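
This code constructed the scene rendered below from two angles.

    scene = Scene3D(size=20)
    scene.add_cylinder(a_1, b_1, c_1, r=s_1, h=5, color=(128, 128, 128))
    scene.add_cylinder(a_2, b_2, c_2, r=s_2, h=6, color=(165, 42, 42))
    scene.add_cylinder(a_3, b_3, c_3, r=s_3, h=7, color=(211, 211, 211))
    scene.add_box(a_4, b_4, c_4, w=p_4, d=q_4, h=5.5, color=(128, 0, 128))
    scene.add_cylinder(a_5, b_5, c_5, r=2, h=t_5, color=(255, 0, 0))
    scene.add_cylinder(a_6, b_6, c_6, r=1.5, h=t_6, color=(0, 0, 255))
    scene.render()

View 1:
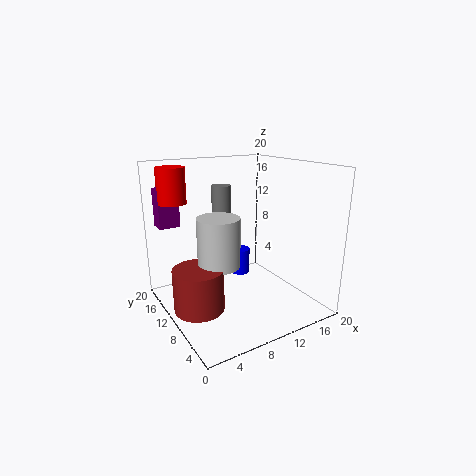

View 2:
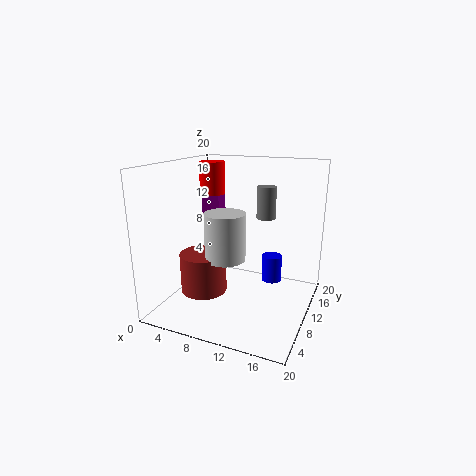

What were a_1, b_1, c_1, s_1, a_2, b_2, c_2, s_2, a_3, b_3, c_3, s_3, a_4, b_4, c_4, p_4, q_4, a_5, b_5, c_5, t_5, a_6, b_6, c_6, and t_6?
a_1 = 11.5; b_1 = 17.5; c_1 = 11; s_1 = 1.5; a_2 = 4; b_2 = 10.5; c_2 = 0.5; s_2 = 3.5; a_3 = 7.5; b_3 = 11; c_3 = 6; s_3 = 3; a_4 = 1; b_4 = 16; c_4 = 11; p_4 = 3; q_4 = 2.5; a_5 = 3; b_5 = 16; c_5 = 14.5; t_5 = 5; a_6 = 13.5; b_6 = 15; c_6 = 2; t_6 = 4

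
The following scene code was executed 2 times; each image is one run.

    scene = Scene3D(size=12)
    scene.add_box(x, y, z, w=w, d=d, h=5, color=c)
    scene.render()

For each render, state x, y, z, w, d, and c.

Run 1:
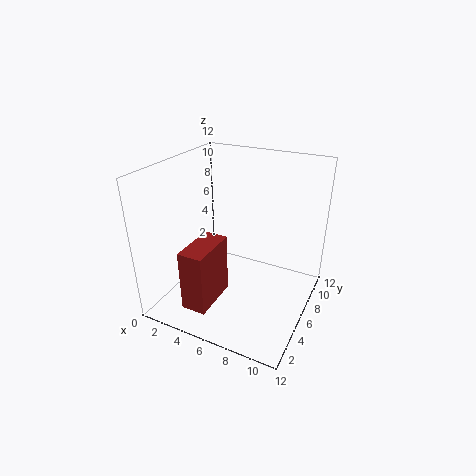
x = 3.5; y = 1; z = 1.5; w = 2; d = 4; c = 'brown'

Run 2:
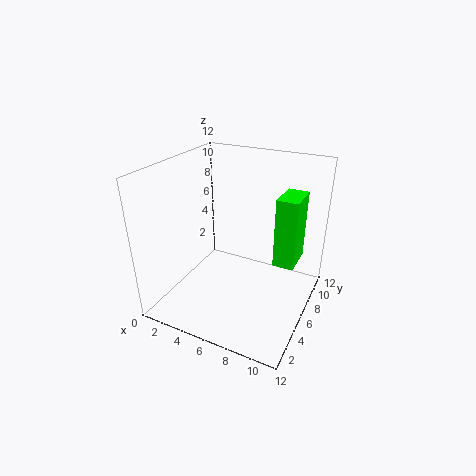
x = 10; y = 3.5; z = 6; w = 1.5; d = 2.5; c = 'lime'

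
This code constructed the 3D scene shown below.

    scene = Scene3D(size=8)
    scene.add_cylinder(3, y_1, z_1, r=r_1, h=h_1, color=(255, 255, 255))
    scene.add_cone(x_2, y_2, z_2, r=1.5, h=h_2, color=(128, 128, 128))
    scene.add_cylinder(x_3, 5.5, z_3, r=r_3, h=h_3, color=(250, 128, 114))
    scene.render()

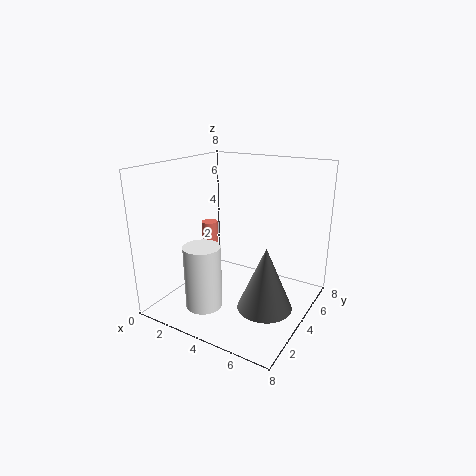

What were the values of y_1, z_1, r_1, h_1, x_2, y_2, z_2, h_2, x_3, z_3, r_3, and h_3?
y_1 = 2; z_1 = 0.5; r_1 = 1; h_1 = 3.5; x_2 = 6; y_2 = 3.5; z_2 = 0.5; h_2 = 3.5; x_3 = 1; z_3 = 1.5; r_3 = 0.5; h_3 = 2.5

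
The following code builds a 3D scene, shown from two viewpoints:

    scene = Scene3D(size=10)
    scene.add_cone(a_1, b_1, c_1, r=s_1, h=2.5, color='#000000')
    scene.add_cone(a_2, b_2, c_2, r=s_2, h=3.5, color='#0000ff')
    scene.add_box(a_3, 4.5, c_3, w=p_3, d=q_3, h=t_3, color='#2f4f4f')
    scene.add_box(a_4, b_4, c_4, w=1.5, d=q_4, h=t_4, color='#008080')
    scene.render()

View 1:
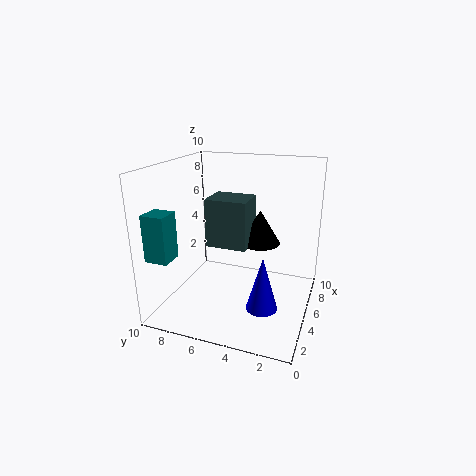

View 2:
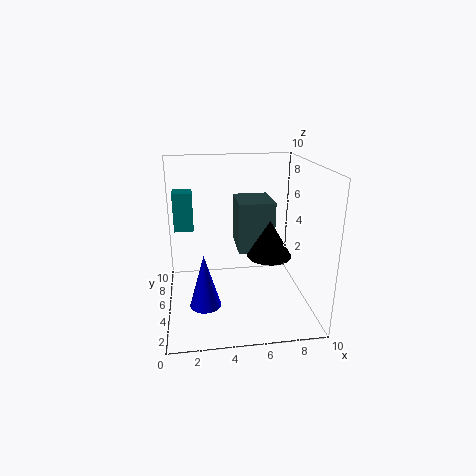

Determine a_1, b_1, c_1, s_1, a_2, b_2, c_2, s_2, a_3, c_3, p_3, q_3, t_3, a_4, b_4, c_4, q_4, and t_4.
a_1 = 7; b_1 = 4; c_1 = 4; s_1 = 1.5; a_2 = 2.5; b_2 = 2.5; c_2 = 1.5; s_2 = 1; a_3 = 5; c_3 = 4; p_3 = 2.5; q_3 = 3; t_3 = 3.5; a_4 = 0.5; b_4 = 8; c_4 = 4.5; q_4 = 1.5; t_4 = 3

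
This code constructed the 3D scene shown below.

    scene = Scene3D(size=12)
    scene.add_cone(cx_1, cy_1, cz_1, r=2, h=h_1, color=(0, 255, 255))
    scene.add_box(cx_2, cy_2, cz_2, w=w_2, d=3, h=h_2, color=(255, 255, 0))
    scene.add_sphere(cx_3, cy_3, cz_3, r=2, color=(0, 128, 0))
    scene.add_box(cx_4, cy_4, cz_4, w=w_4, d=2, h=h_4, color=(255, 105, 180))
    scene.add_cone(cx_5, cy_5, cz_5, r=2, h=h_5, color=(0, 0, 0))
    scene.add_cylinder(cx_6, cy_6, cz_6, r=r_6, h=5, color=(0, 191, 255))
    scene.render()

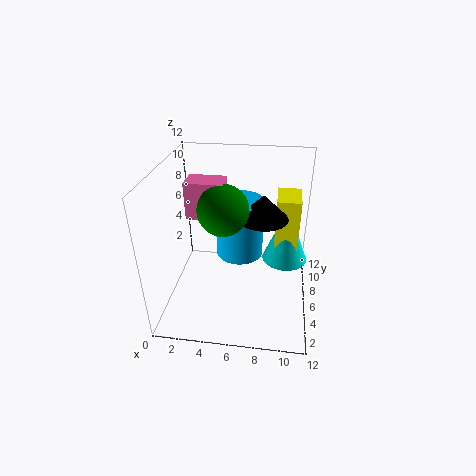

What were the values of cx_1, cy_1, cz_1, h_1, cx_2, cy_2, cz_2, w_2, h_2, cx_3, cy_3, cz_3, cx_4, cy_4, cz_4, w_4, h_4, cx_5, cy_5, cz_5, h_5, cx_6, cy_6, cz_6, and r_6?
cx_1 = 10, cy_1 = 8, cz_1 = 3, h_1 = 5, cx_2 = 9, cy_2 = 7, cz_2 = 4, w_2 = 2, h_2 = 5, cx_3 = 5, cy_3 = 5, cz_3 = 9, cx_4 = 2, cy_4 = 5, cz_4 = 8, w_4 = 3, h_4 = 3, cx_5 = 8, cy_5 = 6, cz_5 = 8, h_5 = 2, cx_6 = 6, cy_6 = 7, cz_6 = 4, r_6 = 2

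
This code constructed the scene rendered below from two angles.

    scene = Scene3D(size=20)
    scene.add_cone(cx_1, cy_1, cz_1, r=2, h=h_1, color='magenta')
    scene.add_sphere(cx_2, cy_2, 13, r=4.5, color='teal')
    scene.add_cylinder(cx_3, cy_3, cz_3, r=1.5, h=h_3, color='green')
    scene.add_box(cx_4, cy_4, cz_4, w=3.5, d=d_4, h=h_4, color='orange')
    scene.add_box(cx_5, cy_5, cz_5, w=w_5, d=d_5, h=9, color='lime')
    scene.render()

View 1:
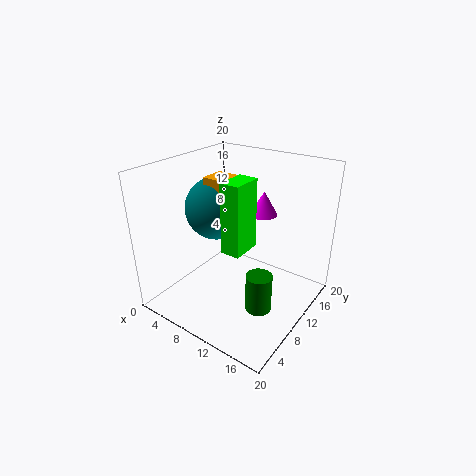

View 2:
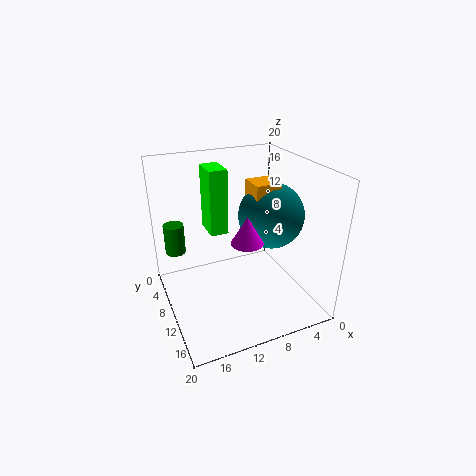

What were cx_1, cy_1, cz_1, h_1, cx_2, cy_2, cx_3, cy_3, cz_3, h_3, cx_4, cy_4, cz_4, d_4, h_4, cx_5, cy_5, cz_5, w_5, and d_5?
cx_1 = 11; cy_1 = 15; cz_1 = 12; h_1 = 3.5; cx_2 = 5.5; cy_2 = 11; cx_3 = 17.5; cy_3 = 3.5; cz_3 = 6; h_3 = 4.5; cx_4 = 5; cy_4 = 9; cz_4 = 15.5; d_4 = 3.5; h_4 = 2.5; cx_5 = 11; cy_5 = 5; cz_5 = 10.5; w_5 = 2.5; d_5 = 4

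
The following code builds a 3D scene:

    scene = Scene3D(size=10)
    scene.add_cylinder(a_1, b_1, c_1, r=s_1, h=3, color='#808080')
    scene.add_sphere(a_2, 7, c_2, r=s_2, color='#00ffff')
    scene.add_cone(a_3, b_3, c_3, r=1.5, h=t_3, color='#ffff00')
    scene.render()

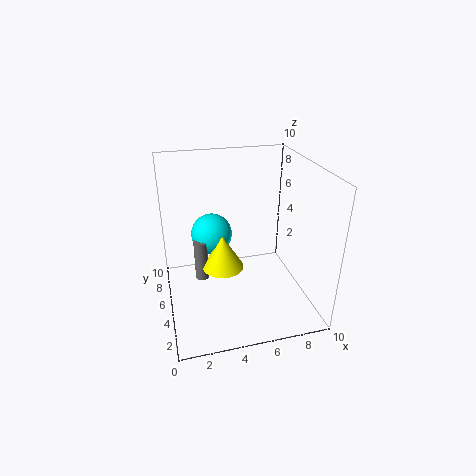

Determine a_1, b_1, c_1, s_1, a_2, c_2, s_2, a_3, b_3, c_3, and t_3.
a_1 = 2.5
b_1 = 6
c_1 = 1.5
s_1 = 0.5
a_2 = 3.5
c_2 = 4.5
s_2 = 1.5
a_3 = 4
b_3 = 5.5
c_3 = 2.5
t_3 = 2.5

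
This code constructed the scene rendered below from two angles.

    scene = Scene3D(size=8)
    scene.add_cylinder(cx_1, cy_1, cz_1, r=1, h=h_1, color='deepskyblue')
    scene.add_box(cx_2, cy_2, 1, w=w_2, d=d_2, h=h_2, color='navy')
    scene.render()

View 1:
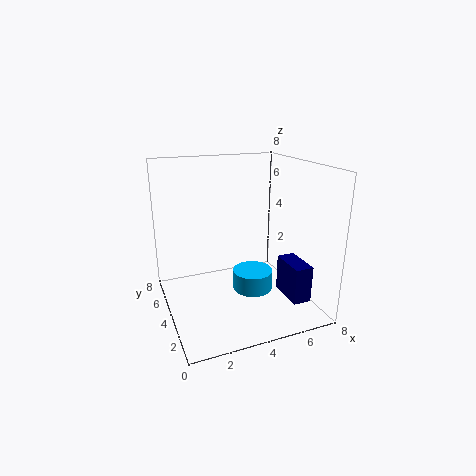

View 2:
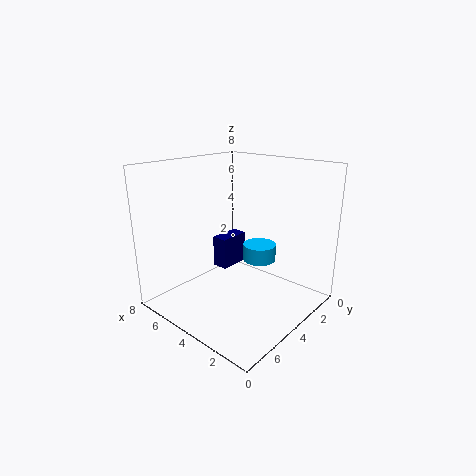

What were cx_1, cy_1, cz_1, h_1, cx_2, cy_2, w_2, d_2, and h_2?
cx_1 = 4
cy_1 = 2
cz_1 = 2
h_1 = 1
cx_2 = 6
cy_2 = 1
w_2 = 1
d_2 = 2
h_2 = 2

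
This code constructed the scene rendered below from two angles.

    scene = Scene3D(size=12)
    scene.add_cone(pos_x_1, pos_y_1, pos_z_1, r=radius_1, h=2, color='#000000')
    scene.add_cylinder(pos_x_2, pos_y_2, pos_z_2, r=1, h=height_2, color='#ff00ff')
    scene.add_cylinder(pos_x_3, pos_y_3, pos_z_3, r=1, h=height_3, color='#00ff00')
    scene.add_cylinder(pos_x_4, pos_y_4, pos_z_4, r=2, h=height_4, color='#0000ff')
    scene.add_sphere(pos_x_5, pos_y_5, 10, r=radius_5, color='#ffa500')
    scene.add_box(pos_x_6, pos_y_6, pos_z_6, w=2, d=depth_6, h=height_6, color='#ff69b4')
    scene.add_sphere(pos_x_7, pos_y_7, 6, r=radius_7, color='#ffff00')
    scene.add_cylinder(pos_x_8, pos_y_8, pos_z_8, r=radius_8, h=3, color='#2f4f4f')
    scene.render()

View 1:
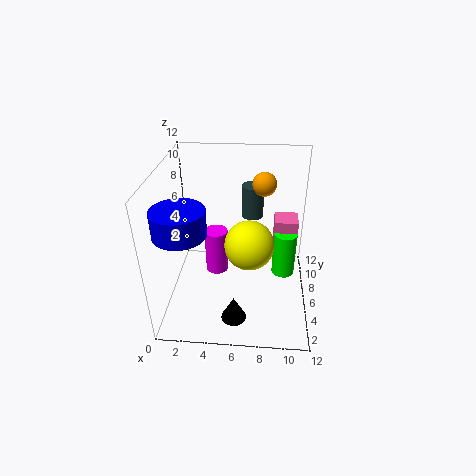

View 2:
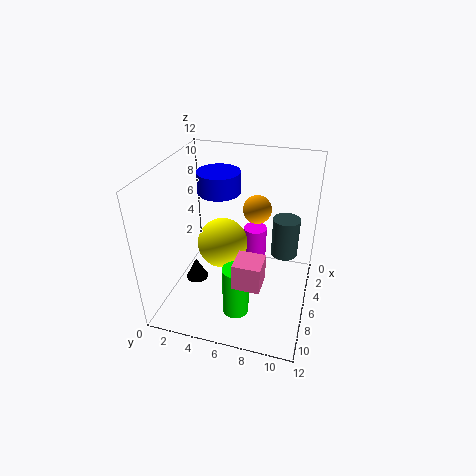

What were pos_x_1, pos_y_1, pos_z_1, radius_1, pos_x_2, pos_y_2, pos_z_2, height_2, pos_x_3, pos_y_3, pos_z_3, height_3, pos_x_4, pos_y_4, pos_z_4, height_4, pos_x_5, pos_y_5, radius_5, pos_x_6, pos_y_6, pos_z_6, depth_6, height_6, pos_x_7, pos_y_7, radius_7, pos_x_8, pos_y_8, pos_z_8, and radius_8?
pos_x_1 = 6, pos_y_1 = 2, pos_z_1 = 1, radius_1 = 1, pos_x_2 = 4, pos_y_2 = 7, pos_z_2 = 2, height_2 = 4, pos_x_3 = 10, pos_y_3 = 7, pos_z_3 = 2, height_3 = 4, pos_x_4 = 2, pos_y_4 = 3, pos_z_4 = 8, height_4 = 2, pos_x_5 = 8, pos_y_5 = 8, radius_5 = 1, pos_x_6 = 9, pos_y_6 = 7, pos_z_6 = 5, depth_6 = 2, height_6 = 2, pos_x_7 = 7, pos_y_7 = 5, radius_7 = 2, pos_x_8 = 7, pos_y_8 = 10, pos_z_8 = 6, radius_8 = 1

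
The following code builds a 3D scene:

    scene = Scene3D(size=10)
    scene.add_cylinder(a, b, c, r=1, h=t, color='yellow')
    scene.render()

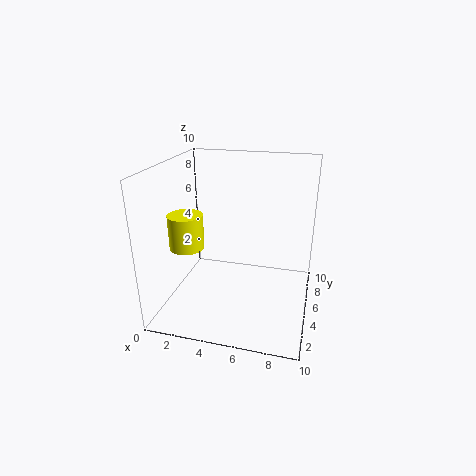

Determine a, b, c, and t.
a = 3
b = 1
c = 6
t = 2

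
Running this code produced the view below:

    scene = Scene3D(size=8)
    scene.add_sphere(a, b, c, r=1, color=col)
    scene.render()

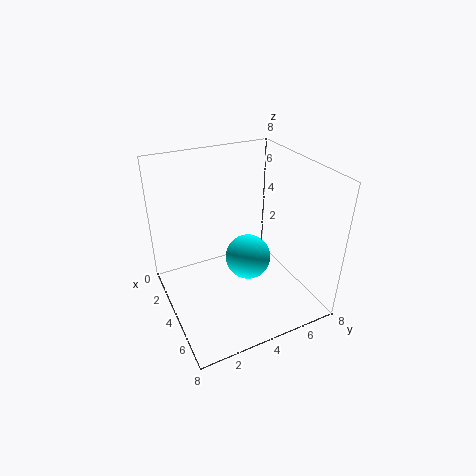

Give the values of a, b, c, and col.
a = 7; b = 3; c = 5; col = 'cyan'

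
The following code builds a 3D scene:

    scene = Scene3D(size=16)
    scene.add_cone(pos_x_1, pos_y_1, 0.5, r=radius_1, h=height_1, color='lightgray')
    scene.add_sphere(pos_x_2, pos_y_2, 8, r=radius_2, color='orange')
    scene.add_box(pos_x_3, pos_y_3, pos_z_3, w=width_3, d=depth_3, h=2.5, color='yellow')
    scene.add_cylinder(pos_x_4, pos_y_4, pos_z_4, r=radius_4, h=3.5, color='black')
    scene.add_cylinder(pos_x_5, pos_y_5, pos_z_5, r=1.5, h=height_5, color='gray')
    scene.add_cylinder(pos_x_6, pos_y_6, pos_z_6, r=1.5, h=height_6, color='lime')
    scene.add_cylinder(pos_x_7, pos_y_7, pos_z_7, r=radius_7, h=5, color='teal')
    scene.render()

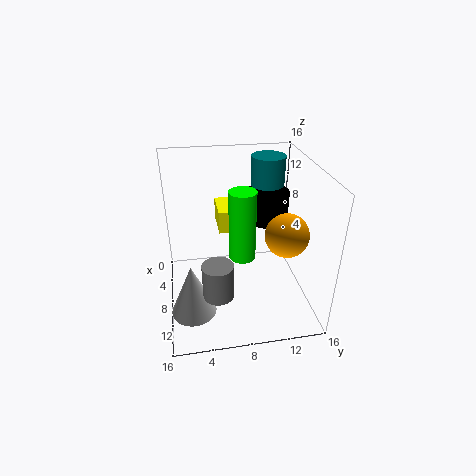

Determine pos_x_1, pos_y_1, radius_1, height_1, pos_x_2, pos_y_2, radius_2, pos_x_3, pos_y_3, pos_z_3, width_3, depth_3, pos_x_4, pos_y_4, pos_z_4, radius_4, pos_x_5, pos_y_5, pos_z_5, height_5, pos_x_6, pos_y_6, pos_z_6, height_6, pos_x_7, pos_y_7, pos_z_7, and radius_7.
pos_x_1 = 10.5; pos_y_1 = 2.5; radius_1 = 2.5; height_1 = 6; pos_x_2 = 8.5; pos_y_2 = 13.5; radius_2 = 2.5; pos_x_3 = 3.5; pos_y_3 = 6; pos_z_3 = 8.5; width_3 = 4; depth_3 = 3.5; pos_x_4 = 5; pos_y_4 = 12; pos_z_4 = 8.5; radius_4 = 2.5; pos_x_5 = 14; pos_y_5 = 5; pos_z_5 = 5.5; height_5 = 3.5; pos_x_6 = 8; pos_y_6 = 8.5; pos_z_6 = 5.5; height_6 = 8; pos_x_7 = 3; pos_y_7 = 12.5; pos_z_7 = 10.5; radius_7 = 2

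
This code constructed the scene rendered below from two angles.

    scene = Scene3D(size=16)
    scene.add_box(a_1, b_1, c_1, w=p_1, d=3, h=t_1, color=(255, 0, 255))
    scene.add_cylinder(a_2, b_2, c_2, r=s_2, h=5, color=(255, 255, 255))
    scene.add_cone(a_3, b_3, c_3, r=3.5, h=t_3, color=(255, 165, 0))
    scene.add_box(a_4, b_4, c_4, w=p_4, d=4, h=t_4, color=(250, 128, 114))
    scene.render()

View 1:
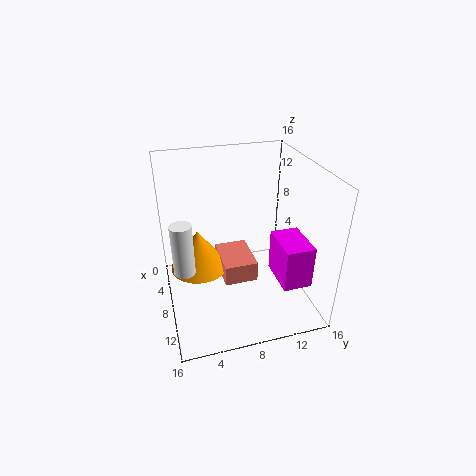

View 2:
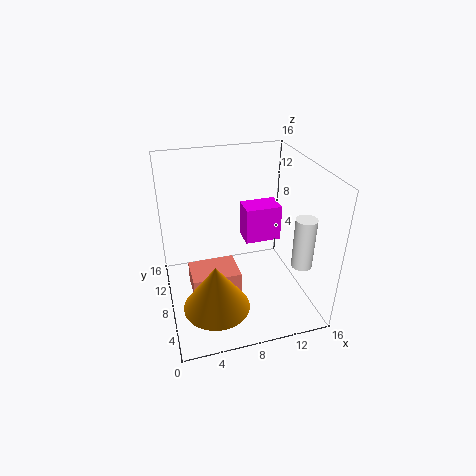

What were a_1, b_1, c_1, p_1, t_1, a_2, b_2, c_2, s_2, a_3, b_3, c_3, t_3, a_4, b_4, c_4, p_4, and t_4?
a_1 = 10, b_1 = 11, c_1 = 5, p_1 = 4.5, t_1 = 4.5, a_2 = 12.5, b_2 = 1.5, c_2 = 8, s_2 = 1, a_3 = 4.5, b_3 = 4, c_3 = 2.5, t_3 = 5, a_4 = 2.5, b_4 = 6.5, c_4 = 1.5, p_4 = 5.5, t_4 = 2.5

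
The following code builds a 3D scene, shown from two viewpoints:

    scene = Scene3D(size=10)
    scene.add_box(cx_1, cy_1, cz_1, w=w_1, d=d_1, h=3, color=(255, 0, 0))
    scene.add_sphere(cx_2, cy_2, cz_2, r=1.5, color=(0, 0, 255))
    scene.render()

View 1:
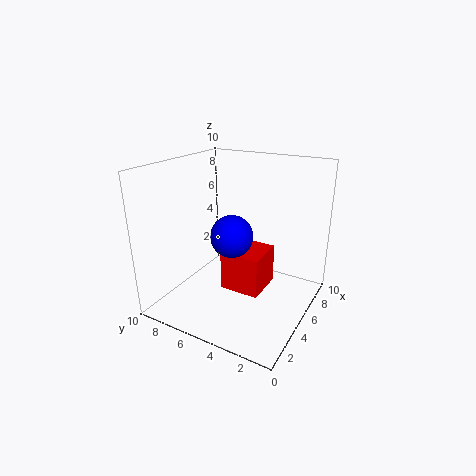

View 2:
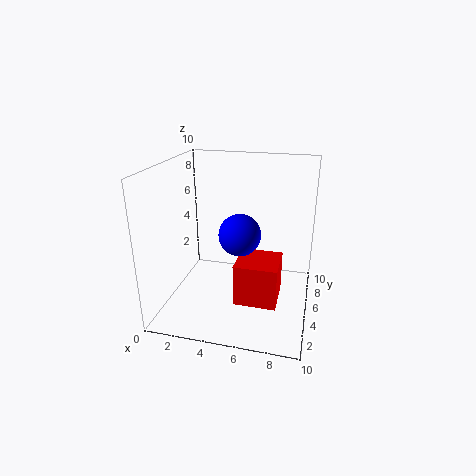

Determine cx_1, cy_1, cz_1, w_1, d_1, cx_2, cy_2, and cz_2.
cx_1 = 5, cy_1 = 3.5, cz_1 = 0.5, w_1 = 3, d_1 = 3, cx_2 = 5, cy_2 = 5.5, cz_2 = 5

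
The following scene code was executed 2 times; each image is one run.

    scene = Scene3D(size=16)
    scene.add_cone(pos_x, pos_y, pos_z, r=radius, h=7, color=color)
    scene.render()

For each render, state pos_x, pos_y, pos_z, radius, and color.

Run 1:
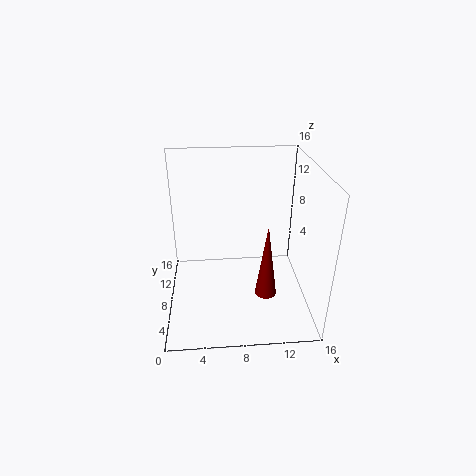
pos_x = 10
pos_y = 1
pos_z = 6
radius = 1
color = 'maroon'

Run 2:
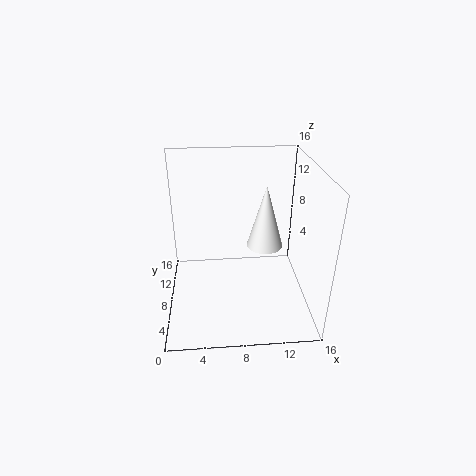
pos_x = 11
pos_y = 8
pos_z = 7
radius = 2
color = 'white'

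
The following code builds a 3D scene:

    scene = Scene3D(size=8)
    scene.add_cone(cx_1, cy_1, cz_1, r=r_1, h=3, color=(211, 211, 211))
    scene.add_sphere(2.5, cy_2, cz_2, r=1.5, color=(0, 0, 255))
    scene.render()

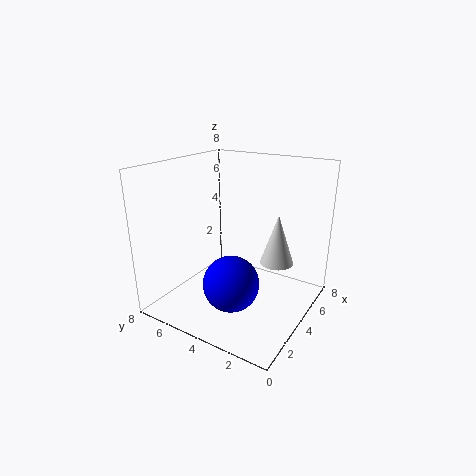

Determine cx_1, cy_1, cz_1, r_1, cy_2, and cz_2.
cx_1 = 6
cy_1 = 2.5
cz_1 = 2
r_1 = 1
cy_2 = 3.5
cz_2 = 2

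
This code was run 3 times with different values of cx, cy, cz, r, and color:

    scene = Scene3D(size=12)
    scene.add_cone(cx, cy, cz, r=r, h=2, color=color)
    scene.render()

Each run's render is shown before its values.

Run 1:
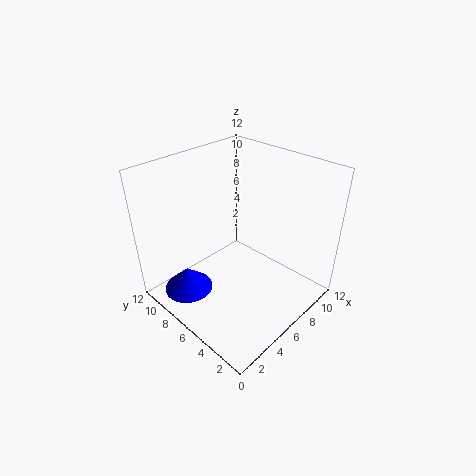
cx = 2, cy = 8, cz = 2, r = 2, color = 'blue'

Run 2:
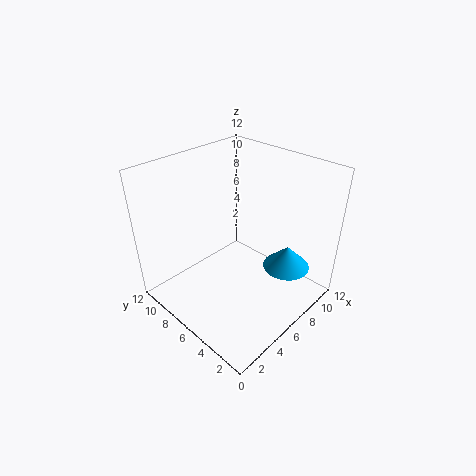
cx = 9, cy = 3, cz = 3, r = 2, color = 'deepskyblue'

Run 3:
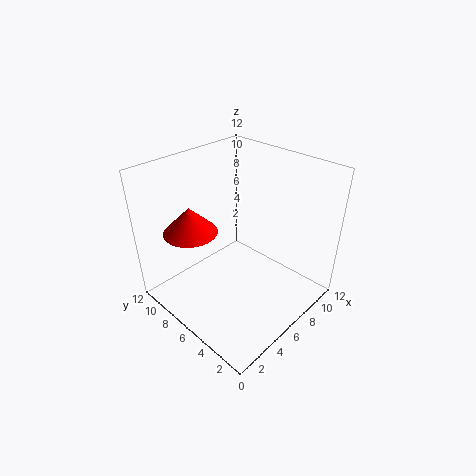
cx = 2, cy = 7, cz = 8, r = 2, color = 'red'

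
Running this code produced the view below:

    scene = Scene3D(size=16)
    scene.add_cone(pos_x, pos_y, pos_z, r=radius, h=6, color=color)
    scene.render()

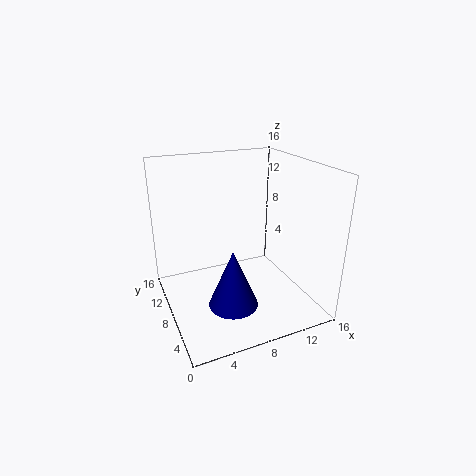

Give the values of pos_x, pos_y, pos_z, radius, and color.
pos_x = 5.5; pos_y = 3.5; pos_z = 3; radius = 2.5; color = 'navy'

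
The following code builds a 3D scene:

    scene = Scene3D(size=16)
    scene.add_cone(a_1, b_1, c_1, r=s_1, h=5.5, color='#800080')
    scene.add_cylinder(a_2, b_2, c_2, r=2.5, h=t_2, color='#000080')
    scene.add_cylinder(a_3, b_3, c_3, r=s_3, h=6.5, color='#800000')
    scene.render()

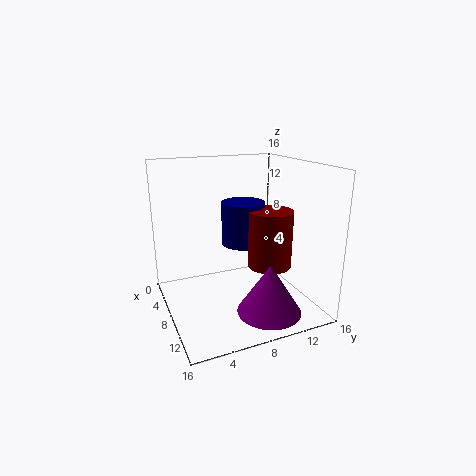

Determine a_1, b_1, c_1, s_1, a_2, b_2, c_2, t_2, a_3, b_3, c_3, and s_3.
a_1 = 12, b_1 = 10, c_1 = 0.5, s_1 = 3.5, a_2 = 6, b_2 = 9.5, c_2 = 6.5, t_2 = 5, a_3 = 9, b_3 = 11.5, c_3 = 4.5, s_3 = 2.5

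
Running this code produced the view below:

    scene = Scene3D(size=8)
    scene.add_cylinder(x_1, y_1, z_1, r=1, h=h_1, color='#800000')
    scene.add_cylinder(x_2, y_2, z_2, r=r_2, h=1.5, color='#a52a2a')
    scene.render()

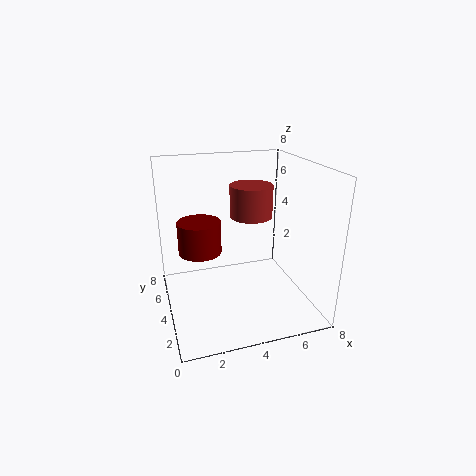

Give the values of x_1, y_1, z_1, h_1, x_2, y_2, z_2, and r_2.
x_1 = 1.5, y_1 = 2, z_1 = 4.5, h_1 = 1.5, x_2 = 4, y_2 = 2, z_2 = 6, r_2 = 1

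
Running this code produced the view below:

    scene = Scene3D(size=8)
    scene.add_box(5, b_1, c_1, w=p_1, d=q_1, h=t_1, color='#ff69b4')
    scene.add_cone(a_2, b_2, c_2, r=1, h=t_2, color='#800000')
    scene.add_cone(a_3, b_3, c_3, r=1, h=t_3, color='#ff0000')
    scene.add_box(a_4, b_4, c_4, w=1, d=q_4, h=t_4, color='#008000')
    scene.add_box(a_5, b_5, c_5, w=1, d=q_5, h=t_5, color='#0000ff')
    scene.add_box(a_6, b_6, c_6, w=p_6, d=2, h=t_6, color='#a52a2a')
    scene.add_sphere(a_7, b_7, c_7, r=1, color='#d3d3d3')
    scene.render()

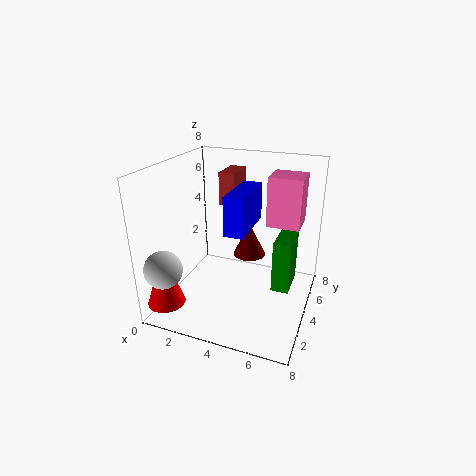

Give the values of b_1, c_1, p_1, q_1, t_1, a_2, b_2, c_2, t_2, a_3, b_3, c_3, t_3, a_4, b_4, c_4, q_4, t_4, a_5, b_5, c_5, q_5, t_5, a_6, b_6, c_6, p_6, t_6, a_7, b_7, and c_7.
b_1 = 6, c_1 = 4, p_1 = 2, q_1 = 2, t_1 = 3, a_2 = 4, b_2 = 6, c_2 = 2, t_2 = 2, a_3 = 1, b_3 = 1, c_3 = 1, t_3 = 3, a_4 = 6, b_4 = 4, c_4 = 1, q_4 = 2, t_4 = 3, a_5 = 4, b_5 = 2, c_5 = 5, q_5 = 3, t_5 = 2, a_6 = 2, b_6 = 6, c_6 = 5, p_6 = 1, t_6 = 2, a_7 = 1, b_7 = 1, c_7 = 3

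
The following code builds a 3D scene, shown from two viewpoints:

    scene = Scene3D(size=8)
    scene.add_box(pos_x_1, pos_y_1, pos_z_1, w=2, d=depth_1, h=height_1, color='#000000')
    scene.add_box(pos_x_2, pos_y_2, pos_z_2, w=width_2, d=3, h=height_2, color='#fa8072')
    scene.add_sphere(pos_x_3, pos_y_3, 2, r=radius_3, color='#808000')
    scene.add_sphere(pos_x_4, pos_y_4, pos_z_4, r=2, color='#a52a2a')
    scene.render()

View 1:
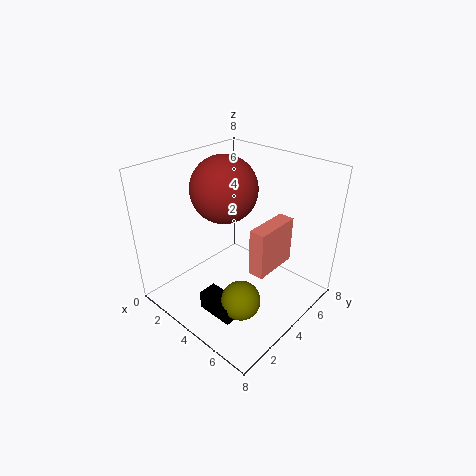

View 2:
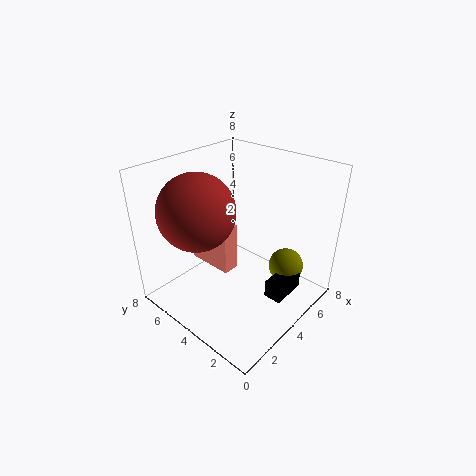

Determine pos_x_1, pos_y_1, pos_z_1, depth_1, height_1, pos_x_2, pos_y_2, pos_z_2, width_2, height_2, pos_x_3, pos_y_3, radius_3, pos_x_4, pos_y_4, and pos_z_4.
pos_x_1 = 4; pos_y_1 = 1; pos_z_1 = 1; depth_1 = 1; height_1 = 1; pos_x_2 = 4; pos_y_2 = 5; pos_z_2 = 1; width_2 = 1; height_2 = 3; pos_x_3 = 6; pos_y_3 = 2; radius_3 = 1; pos_x_4 = 2; pos_y_4 = 5; pos_z_4 = 6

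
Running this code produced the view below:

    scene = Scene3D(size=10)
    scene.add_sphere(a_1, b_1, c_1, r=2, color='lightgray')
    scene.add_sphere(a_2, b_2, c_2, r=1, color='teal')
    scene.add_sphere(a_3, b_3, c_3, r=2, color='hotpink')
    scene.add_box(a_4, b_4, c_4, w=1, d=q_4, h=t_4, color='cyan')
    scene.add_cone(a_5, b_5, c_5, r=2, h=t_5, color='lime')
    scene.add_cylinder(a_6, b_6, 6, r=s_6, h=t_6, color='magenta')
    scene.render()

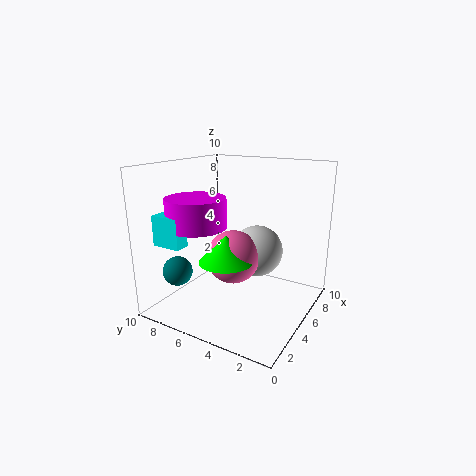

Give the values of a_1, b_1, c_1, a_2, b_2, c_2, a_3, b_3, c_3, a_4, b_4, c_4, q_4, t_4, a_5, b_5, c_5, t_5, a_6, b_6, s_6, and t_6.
a_1 = 8
b_1 = 5
c_1 = 3
a_2 = 2
b_2 = 8
c_2 = 3
a_3 = 6
b_3 = 6
c_3 = 3
a_4 = 1
b_4 = 7
c_4 = 5
q_4 = 2
t_4 = 2
a_5 = 5
b_5 = 6
c_5 = 3
t_5 = 2
a_6 = 3
b_6 = 7
s_6 = 2
t_6 = 2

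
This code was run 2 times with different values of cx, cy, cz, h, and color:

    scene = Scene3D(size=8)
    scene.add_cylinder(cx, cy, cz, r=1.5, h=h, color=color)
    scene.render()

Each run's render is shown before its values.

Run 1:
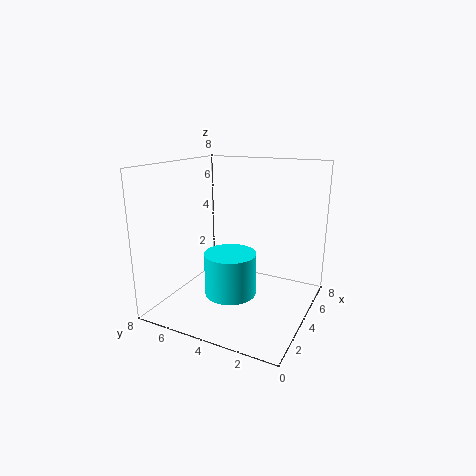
cx = 4, cy = 4.5, cz = 0.5, h = 2.5, color = 'cyan'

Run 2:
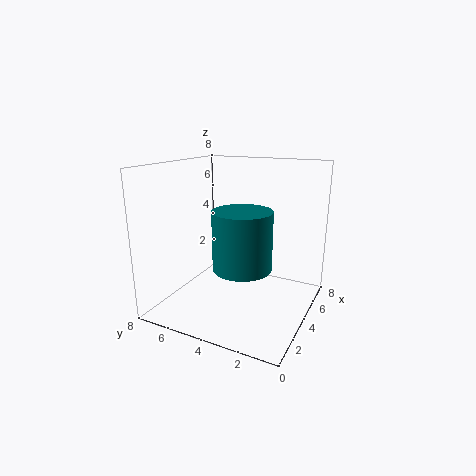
cx = 2.5, cy = 3, cz = 3, h = 3, color = 'teal'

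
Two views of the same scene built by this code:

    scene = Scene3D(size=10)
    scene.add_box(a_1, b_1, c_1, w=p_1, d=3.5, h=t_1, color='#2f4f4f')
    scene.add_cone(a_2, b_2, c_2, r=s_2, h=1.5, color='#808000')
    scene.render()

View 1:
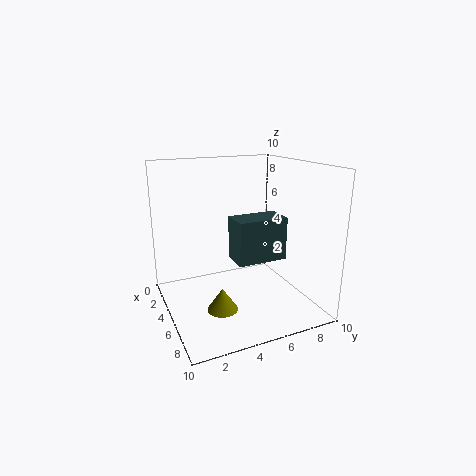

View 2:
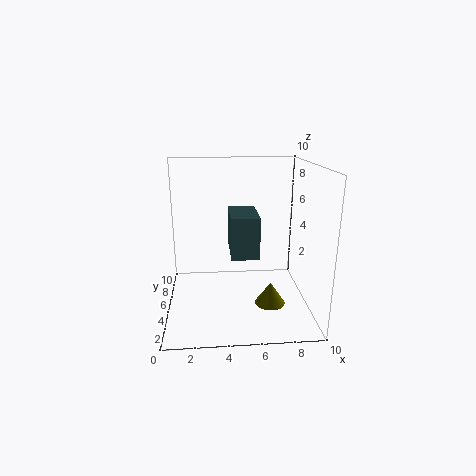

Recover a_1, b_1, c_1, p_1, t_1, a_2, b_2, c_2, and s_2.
a_1 = 4.5; b_1 = 4.5; c_1 = 3.5; p_1 = 2; t_1 = 3; a_2 = 7; b_2 = 3; c_2 = 1; s_2 = 1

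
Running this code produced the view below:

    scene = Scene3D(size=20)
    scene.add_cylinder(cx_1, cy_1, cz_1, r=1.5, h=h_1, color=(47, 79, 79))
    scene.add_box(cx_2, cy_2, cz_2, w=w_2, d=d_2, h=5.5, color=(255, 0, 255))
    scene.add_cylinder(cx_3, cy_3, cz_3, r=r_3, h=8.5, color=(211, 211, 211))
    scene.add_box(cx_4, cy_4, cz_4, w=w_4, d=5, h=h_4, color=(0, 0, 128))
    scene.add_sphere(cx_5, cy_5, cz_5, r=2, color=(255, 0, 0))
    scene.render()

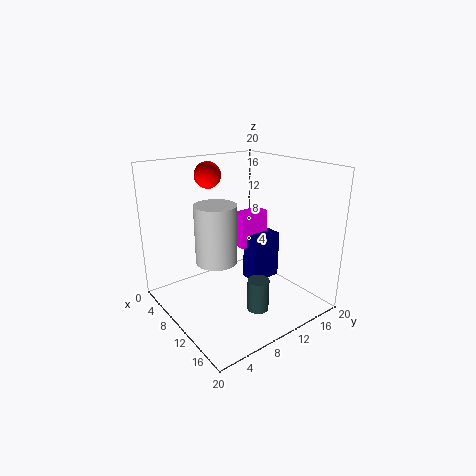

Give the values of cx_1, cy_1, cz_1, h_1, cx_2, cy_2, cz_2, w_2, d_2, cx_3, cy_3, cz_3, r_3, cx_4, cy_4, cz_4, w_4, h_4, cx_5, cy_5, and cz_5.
cx_1 = 14
cy_1 = 10.5
cz_1 = 0.5
h_1 = 4.5
cx_2 = 4
cy_2 = 13.5
cz_2 = 6
w_2 = 2.5
d_2 = 5
cx_3 = 7.5
cy_3 = 8
cz_3 = 6
r_3 = 3
cx_4 = 5.5
cy_4 = 14.5
cz_4 = 0.5
w_4 = 3
h_4 = 7.5
cx_5 = 2.5
cy_5 = 10
cz_5 = 17.5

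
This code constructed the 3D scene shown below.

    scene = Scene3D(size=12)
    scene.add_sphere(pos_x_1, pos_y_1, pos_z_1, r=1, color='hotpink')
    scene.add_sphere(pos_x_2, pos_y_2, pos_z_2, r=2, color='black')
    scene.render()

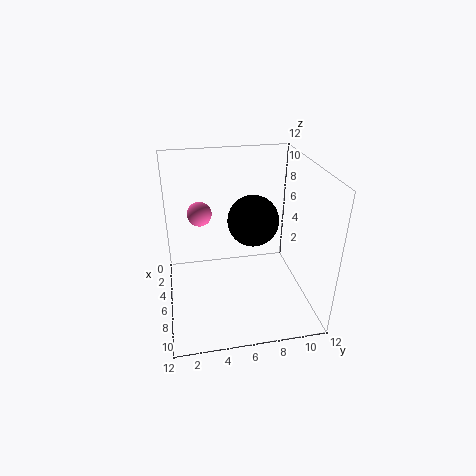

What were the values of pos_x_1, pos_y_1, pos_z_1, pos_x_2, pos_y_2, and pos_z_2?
pos_x_1 = 5, pos_y_1 = 3, pos_z_1 = 8, pos_x_2 = 7, pos_y_2 = 7, pos_z_2 = 8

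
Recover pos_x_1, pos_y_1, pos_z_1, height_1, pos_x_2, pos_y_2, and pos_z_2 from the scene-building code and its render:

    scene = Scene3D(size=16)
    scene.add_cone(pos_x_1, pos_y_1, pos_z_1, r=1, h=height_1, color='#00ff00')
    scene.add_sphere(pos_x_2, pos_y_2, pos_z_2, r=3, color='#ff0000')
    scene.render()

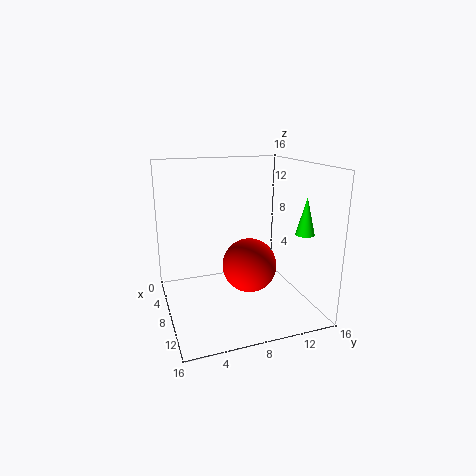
pos_x_1 = 12; pos_y_1 = 14; pos_z_1 = 9; height_1 = 4; pos_x_2 = 9; pos_y_2 = 9; pos_z_2 = 5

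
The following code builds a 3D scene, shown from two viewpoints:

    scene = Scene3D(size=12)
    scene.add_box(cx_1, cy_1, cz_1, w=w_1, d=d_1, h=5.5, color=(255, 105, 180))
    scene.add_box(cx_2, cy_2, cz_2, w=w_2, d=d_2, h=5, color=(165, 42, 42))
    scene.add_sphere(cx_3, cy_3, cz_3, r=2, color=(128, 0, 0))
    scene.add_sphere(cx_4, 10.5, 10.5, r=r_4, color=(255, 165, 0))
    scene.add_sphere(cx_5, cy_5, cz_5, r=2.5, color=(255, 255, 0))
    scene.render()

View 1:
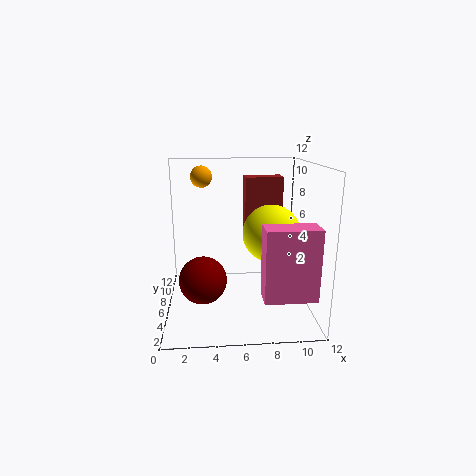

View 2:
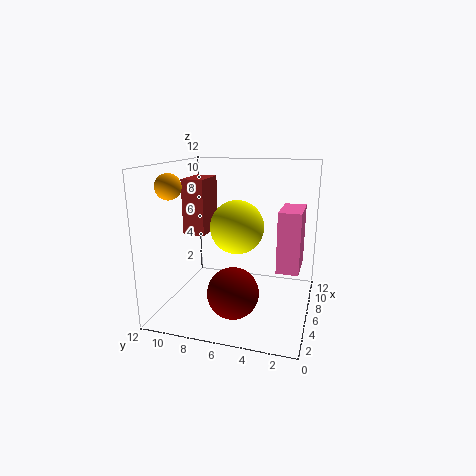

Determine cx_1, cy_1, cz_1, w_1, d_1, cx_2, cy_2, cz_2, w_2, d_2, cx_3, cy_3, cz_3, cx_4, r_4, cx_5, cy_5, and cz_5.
cx_1 = 7.5
cy_1 = 1
cz_1 = 2.5
w_1 = 4
d_1 = 2
cx_2 = 7
cy_2 = 9.5
cz_2 = 5.5
w_2 = 3.5
d_2 = 2
cx_3 = 3
cy_3 = 5.5
cz_3 = 2.5
cx_4 = 3
r_4 = 1
cx_5 = 9
cy_5 = 7
cz_5 = 6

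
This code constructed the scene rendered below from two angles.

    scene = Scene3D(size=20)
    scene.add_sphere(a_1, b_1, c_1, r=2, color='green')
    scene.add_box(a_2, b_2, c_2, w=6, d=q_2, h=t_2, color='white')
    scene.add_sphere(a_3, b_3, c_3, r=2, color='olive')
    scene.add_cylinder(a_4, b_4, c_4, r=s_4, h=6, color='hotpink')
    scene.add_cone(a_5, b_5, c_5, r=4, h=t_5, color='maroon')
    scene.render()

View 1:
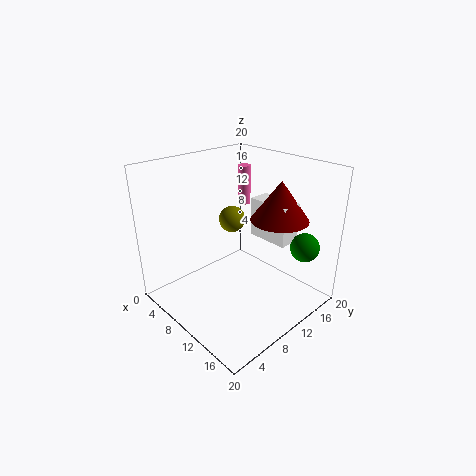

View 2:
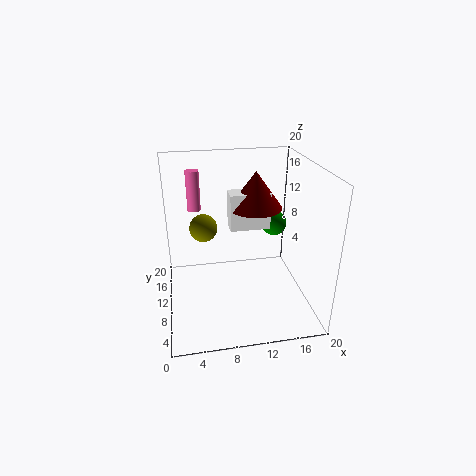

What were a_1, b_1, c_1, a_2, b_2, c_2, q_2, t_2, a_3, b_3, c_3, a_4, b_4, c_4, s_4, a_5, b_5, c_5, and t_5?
a_1 = 17
b_1 = 16
c_1 = 9
a_2 = 9.5
b_2 = 13
c_2 = 9.5
q_2 = 3
t_2 = 5.5
a_3 = 5.5
b_3 = 13
c_3 = 10.5
a_4 = 4.5
b_4 = 16.5
c_4 = 12
s_4 = 1
a_5 = 13.5
b_5 = 14.5
c_5 = 12.5
t_5 = 5.5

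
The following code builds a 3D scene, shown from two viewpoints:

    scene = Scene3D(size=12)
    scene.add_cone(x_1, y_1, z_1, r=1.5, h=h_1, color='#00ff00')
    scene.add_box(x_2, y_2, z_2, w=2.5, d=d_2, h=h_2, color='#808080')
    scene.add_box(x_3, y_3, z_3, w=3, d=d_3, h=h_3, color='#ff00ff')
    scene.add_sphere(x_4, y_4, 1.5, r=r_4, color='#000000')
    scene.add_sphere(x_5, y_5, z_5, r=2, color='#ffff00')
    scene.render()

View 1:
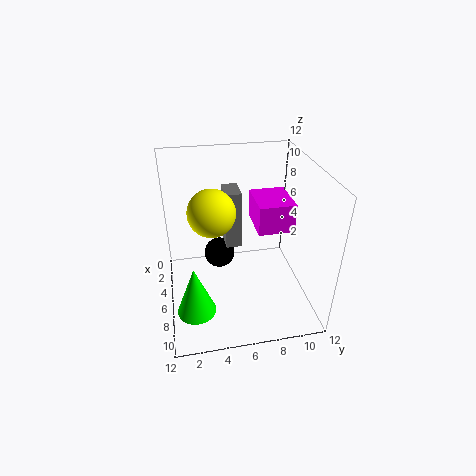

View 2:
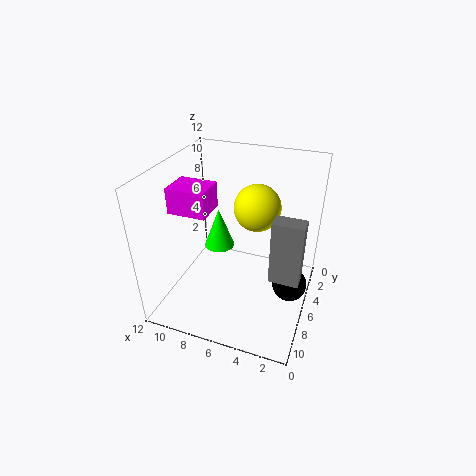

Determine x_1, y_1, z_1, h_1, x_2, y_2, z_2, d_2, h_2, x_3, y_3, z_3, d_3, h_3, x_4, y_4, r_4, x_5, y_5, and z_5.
x_1 = 9.5, y_1 = 2, z_1 = 2, h_1 = 4, x_2 = 0.5, y_2 = 5.5, z_2 = 3, d_2 = 1.5, h_2 = 5.5, x_3 = 7.5, y_3 = 6.5, z_3 = 9, d_3 = 2.5, h_3 = 2, x_4 = 1.5, y_4 = 5, r_4 = 1.5, x_5 = 5, y_5 = 4, z_5 = 8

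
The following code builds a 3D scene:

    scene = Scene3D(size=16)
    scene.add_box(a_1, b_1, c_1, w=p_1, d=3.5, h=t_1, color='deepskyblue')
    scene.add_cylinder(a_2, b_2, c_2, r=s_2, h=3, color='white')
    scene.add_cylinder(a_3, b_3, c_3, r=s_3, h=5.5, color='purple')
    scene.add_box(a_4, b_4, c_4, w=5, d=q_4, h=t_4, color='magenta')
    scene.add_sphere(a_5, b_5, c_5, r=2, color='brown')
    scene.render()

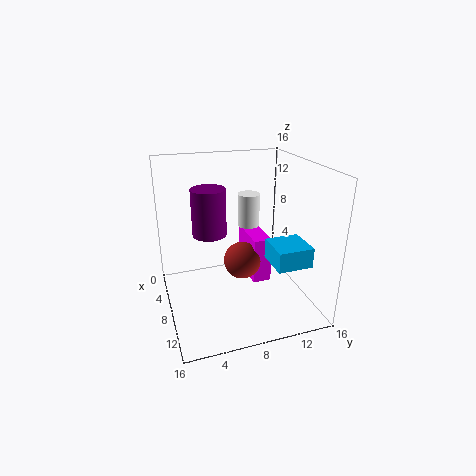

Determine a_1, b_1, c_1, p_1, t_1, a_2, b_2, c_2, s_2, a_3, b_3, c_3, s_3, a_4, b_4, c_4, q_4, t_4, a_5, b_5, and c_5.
a_1 = 12, b_1 = 9.5, c_1 = 7.5, p_1 = 3.5, t_1 = 2, a_2 = 12.5, b_2 = 7.5, c_2 = 11.5, s_2 = 1, a_3 = 5, b_3 = 5.5, c_3 = 7.5, s_3 = 2, a_4 = 5.5, b_4 = 9, c_4 = 3.5, q_4 = 2, t_4 = 5, a_5 = 9.5, b_5 = 8, c_5 = 6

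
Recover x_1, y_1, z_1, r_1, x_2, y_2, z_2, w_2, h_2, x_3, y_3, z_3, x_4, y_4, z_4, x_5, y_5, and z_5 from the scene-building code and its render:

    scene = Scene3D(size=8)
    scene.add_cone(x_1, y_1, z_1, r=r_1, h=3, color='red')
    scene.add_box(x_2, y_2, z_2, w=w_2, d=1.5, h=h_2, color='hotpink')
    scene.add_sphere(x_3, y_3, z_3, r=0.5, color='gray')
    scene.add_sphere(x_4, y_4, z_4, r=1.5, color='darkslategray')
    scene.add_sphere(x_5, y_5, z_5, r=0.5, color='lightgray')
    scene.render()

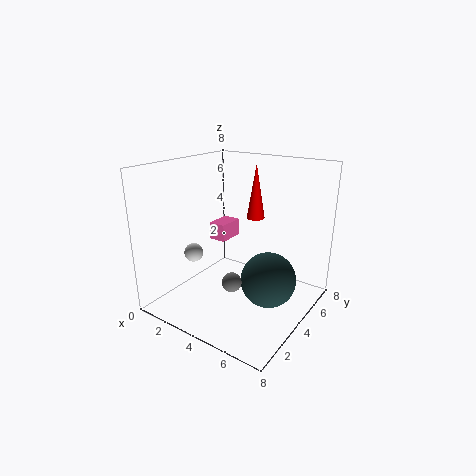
x_1 = 4.5, y_1 = 5, z_1 = 5, r_1 = 0.5, x_2 = 2, y_2 = 4, z_2 = 3.5, w_2 = 1, h_2 = 1, x_3 = 5, y_3 = 2, z_3 = 2.5, x_4 = 6, y_4 = 4, z_4 = 2, x_5 = 2.5, y_5 = 2, z_5 = 3.5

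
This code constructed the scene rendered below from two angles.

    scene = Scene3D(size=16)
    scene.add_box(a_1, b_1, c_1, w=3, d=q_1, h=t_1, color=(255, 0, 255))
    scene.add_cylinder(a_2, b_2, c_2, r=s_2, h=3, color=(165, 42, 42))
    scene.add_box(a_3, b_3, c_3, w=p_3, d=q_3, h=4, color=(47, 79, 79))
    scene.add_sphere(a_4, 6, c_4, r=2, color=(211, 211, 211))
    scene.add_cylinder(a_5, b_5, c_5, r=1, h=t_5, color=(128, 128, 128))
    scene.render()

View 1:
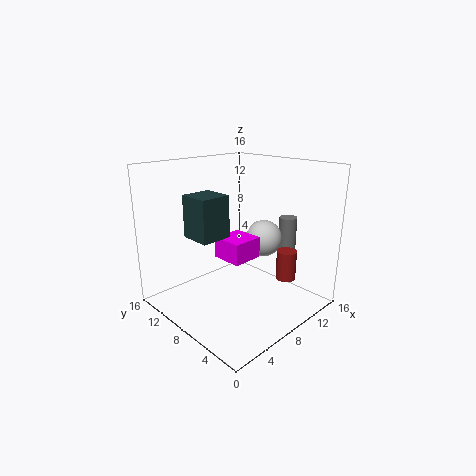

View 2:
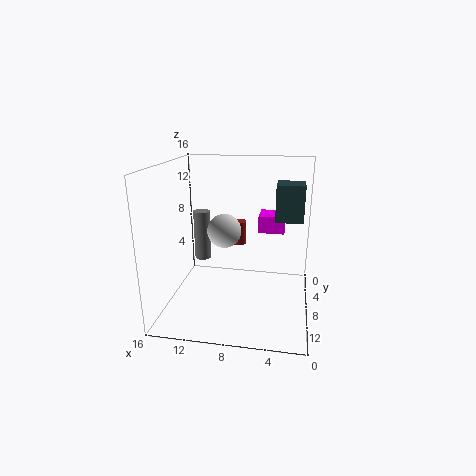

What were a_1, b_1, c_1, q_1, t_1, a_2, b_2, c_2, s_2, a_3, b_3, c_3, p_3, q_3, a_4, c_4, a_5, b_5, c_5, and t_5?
a_1 = 3
b_1 = 3
c_1 = 8
q_1 = 3
t_1 = 2
a_2 = 9
b_2 = 2
c_2 = 5
s_2 = 1
a_3 = 1
b_3 = 5
c_3 = 10
p_3 = 3
q_3 = 3
a_4 = 10
c_4 = 8
a_5 = 13
b_5 = 5
c_5 = 4
t_5 = 6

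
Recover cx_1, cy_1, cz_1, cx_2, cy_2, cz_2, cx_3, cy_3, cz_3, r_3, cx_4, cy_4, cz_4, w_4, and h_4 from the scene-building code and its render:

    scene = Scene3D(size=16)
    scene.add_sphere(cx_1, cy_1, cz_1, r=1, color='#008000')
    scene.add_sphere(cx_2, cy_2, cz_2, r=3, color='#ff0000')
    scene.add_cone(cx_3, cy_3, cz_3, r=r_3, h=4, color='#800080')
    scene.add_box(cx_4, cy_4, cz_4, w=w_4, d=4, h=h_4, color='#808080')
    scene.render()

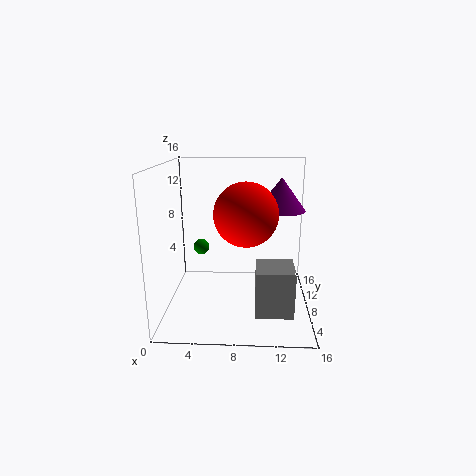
cx_1 = 3; cy_1 = 13; cz_1 = 5; cx_2 = 9; cy_2 = 3; cz_2 = 12; cx_3 = 13; cy_3 = 13; cz_3 = 10; r_3 = 3; cx_4 = 10; cy_4 = 3; cz_4 = 1; w_4 = 4; h_4 = 5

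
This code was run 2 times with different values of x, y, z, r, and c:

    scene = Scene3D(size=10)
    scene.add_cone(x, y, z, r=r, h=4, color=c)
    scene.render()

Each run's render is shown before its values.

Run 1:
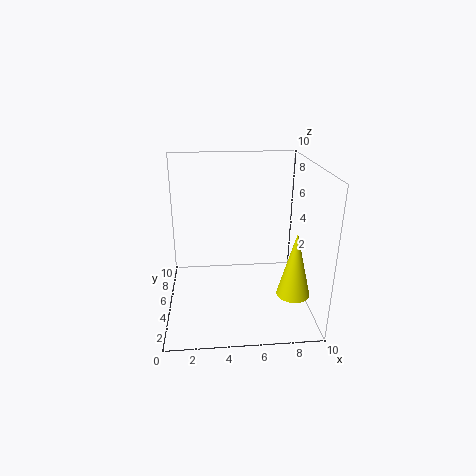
x = 8, y = 1, z = 3, r = 1, c = 'yellow'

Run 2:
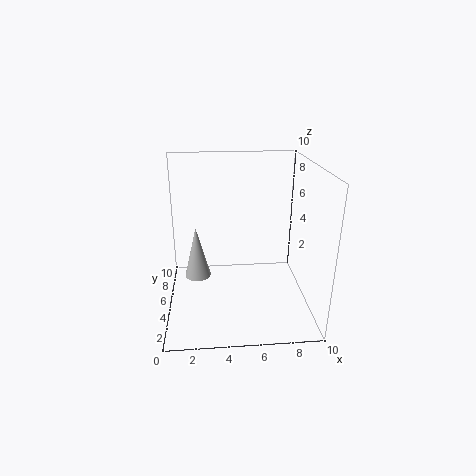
x = 2, y = 7, z = 1, r = 1, c = 'lightgray'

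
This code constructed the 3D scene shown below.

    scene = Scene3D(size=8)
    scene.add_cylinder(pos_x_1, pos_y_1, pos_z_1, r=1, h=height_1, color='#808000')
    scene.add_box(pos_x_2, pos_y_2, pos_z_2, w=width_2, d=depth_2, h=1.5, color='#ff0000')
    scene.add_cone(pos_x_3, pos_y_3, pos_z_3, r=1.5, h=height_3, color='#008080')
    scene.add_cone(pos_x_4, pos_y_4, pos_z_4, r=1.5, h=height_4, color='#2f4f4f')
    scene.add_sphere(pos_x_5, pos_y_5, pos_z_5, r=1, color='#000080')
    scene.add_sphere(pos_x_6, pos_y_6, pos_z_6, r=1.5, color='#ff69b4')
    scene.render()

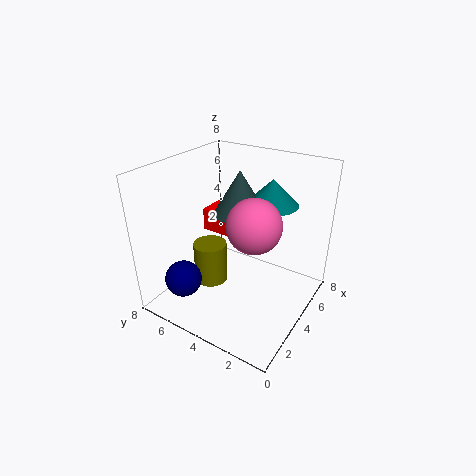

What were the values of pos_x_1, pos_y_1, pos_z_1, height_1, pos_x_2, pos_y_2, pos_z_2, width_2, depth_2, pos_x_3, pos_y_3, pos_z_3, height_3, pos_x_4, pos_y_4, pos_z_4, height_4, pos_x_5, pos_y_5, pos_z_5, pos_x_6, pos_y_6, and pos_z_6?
pos_x_1 = 4
pos_y_1 = 6
pos_z_1 = 0.5
height_1 = 2.5
pos_x_2 = 6
pos_y_2 = 6
pos_z_2 = 2.5
width_2 = 2
depth_2 = 2
pos_x_3 = 6
pos_y_3 = 3
pos_z_3 = 5.5
height_3 = 1.5
pos_x_4 = 5
pos_y_4 = 4.5
pos_z_4 = 5
height_4 = 2.5
pos_x_5 = 1.5
pos_y_5 = 6
pos_z_5 = 2
pos_x_6 = 4
pos_y_6 = 3
pos_z_6 = 5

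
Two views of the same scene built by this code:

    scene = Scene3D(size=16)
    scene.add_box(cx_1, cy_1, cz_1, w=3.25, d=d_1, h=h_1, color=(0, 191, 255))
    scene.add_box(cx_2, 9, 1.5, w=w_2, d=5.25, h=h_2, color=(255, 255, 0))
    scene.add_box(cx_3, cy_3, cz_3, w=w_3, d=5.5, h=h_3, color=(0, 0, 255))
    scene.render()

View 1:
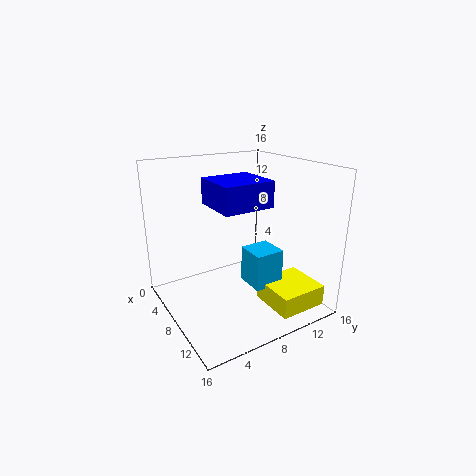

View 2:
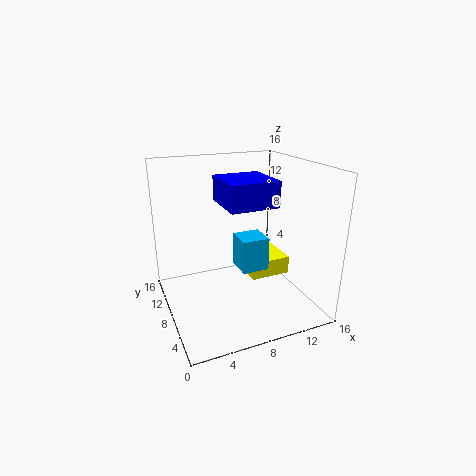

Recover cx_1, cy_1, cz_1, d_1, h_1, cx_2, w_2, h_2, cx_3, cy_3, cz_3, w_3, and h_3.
cx_1 = 8.75
cy_1 = 8
cz_1 = 3.25
d_1 = 3.25
h_1 = 4
cx_2 = 10.5
w_2 = 5
h_2 = 2.25
cx_3 = 6
cy_3 = 4.75
cz_3 = 12
w_3 = 5.25
h_3 = 2.75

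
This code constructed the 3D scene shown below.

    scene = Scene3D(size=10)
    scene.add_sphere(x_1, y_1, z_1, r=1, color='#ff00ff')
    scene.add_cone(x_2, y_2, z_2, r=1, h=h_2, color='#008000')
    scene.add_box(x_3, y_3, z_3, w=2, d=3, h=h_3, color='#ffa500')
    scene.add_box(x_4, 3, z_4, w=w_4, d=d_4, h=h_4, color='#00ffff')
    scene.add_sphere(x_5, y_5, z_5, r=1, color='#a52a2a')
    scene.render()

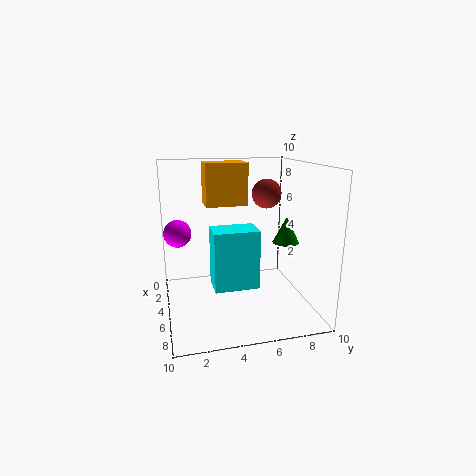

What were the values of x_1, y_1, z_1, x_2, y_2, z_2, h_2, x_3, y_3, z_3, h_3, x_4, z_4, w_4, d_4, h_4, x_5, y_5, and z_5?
x_1 = 3, y_1 = 1, z_1 = 5, x_2 = 4, y_2 = 9, z_2 = 4, h_2 = 2, x_3 = 2, y_3 = 3, z_3 = 7, h_3 = 3, x_4 = 5, z_4 = 2, w_4 = 2, d_4 = 3, h_4 = 4, x_5 = 5, y_5 = 7, z_5 = 8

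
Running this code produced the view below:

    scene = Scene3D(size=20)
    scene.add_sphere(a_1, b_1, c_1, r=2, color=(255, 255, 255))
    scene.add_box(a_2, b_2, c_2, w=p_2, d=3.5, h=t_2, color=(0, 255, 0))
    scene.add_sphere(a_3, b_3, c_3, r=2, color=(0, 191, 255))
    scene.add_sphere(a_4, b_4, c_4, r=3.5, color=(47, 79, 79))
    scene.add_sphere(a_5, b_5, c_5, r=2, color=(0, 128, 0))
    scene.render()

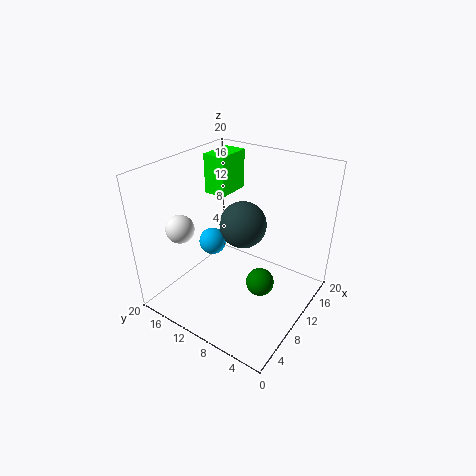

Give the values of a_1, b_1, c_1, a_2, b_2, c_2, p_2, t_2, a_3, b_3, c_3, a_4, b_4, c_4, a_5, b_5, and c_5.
a_1 = 6, b_1 = 17, c_1 = 11, a_2 = 13.5, b_2 = 15, c_2 = 13.5, p_2 = 5.5, t_2 = 6, a_3 = 10.5, b_3 = 15, c_3 = 7.5, a_4 = 13.5, b_4 = 11.5, c_4 = 10, a_5 = 10.5, b_5 = 6.5, c_5 = 3.5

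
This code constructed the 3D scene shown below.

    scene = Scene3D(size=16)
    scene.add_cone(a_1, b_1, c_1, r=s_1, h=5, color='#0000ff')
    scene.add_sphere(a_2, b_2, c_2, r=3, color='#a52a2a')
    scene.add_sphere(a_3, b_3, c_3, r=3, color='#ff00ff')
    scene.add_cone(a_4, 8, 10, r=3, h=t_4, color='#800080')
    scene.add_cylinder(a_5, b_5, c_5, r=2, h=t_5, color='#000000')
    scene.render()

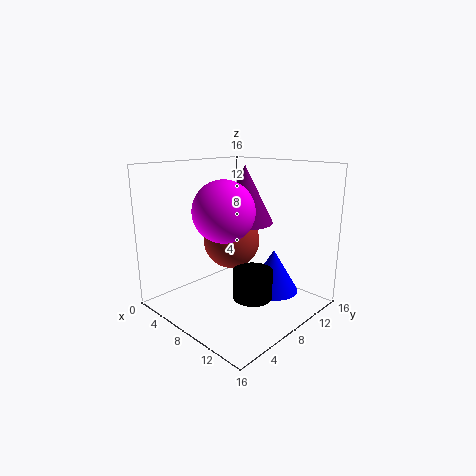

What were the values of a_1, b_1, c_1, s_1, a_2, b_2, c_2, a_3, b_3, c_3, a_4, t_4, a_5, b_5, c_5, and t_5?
a_1 = 10, b_1 = 12, c_1 = 1, s_1 = 3, a_2 = 8, b_2 = 7, c_2 = 8, a_3 = 10, b_3 = 4, c_3 = 12, a_4 = 9, t_4 = 6, a_5 = 12, b_5 = 6, c_5 = 3, t_5 = 3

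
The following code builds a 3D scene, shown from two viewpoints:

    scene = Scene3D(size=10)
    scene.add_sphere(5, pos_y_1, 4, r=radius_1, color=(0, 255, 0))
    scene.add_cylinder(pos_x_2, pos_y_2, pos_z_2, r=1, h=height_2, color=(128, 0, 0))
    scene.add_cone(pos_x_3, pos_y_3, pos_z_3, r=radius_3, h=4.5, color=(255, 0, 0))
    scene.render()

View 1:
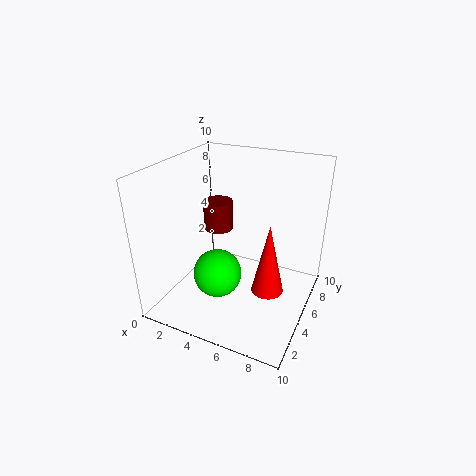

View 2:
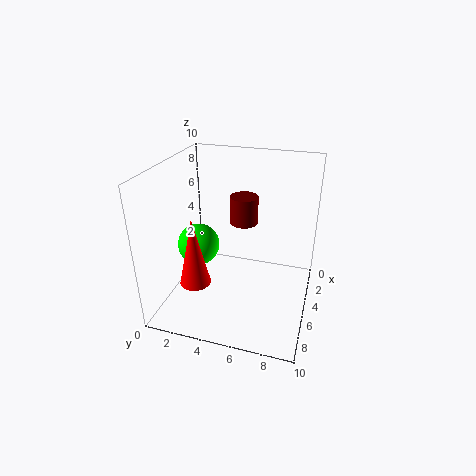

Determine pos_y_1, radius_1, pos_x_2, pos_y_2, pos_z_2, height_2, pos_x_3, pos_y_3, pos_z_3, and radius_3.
pos_y_1 = 2, radius_1 = 1.5, pos_x_2 = 3.5, pos_y_2 = 5, pos_z_2 = 5.5, height_2 = 2, pos_x_3 = 8, pos_y_3 = 3, pos_z_3 = 3, radius_3 = 1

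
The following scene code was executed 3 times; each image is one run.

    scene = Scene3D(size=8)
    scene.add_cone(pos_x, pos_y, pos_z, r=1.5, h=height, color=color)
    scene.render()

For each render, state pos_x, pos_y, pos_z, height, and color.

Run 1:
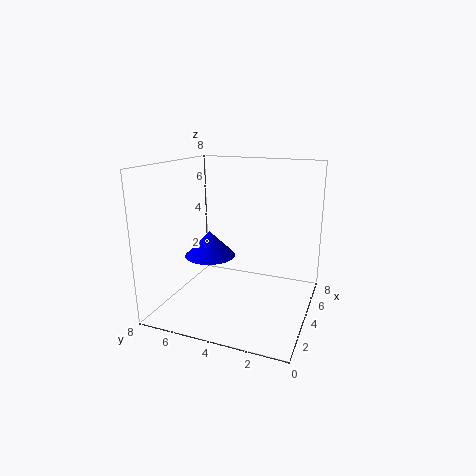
pos_x = 4.5; pos_y = 6; pos_z = 2.5; height = 1.5; color = 'blue'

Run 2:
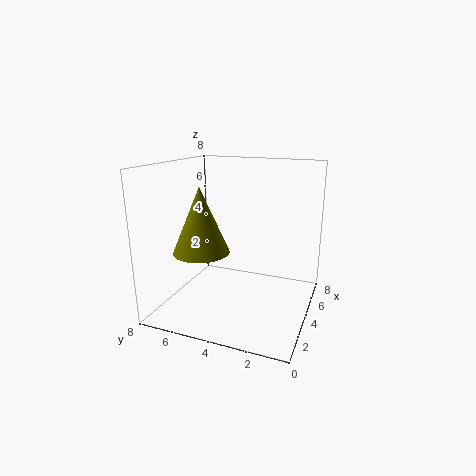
pos_x = 2.5; pos_y = 5.5; pos_z = 3.5; height = 3.5; color = 'olive'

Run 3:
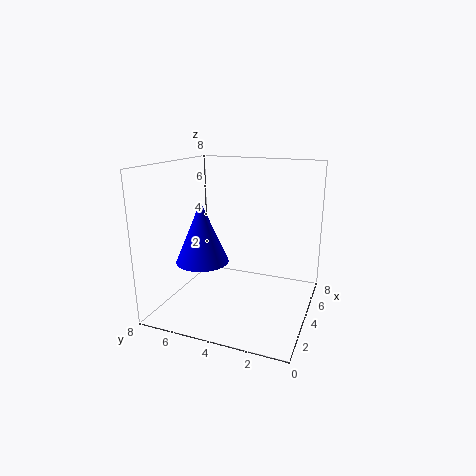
pos_x = 3.5; pos_y = 6; pos_z = 2.5; height = 3.5; color = 'blue'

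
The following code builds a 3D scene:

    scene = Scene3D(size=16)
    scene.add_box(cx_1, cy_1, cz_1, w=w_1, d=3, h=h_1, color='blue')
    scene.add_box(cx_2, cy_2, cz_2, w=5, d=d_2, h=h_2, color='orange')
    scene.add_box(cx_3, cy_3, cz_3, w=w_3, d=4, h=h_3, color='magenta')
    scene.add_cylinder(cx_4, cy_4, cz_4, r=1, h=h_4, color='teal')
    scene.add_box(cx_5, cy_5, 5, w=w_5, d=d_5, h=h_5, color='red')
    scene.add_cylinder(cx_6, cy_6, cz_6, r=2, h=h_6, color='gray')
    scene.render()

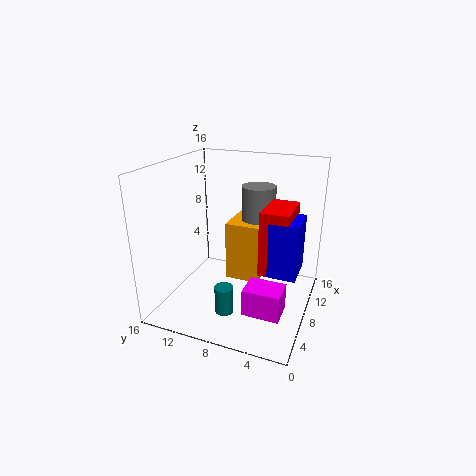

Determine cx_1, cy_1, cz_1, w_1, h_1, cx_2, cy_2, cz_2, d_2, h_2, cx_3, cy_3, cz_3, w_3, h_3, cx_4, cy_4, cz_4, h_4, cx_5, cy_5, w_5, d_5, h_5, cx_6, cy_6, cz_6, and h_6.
cx_1 = 6; cy_1 = 1; cz_1 = 5; w_1 = 4; h_1 = 6; cx_2 = 9; cy_2 = 6; cz_2 = 2; d_2 = 4; h_2 = 7; cx_3 = 4; cy_3 = 2; cz_3 = 1; w_3 = 3; h_3 = 3; cx_4 = 4; cy_4 = 8; cz_4 = 1; h_4 = 3; cx_5 = 6; cy_5 = 2; w_5 = 5; d_5 = 3; h_5 = 7; cx_6 = 12; cy_6 = 7; cz_6 = 6; h_6 = 7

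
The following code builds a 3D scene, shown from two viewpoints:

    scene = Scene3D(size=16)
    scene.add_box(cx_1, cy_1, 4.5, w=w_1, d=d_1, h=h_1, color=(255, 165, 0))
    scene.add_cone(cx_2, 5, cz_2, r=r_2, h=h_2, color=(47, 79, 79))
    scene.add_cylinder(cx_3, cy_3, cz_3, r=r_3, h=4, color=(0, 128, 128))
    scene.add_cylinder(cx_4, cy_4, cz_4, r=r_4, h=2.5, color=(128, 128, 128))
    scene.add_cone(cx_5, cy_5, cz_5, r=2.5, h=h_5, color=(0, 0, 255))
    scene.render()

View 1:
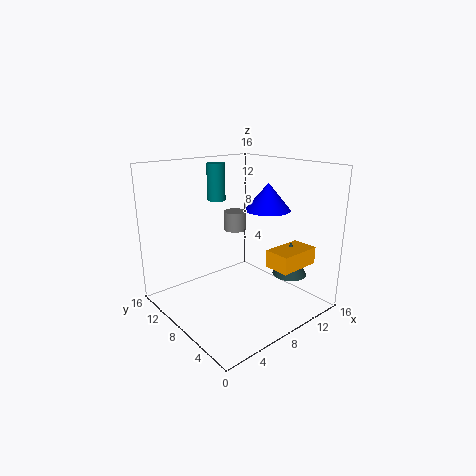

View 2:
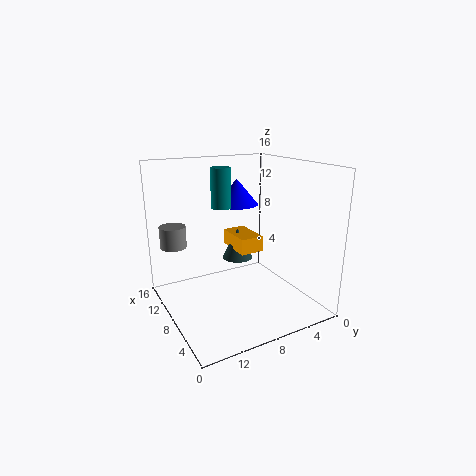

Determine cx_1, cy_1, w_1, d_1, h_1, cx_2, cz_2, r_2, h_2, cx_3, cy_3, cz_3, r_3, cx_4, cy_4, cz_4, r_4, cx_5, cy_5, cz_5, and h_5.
cx_1 = 10.5, cy_1 = 3, w_1 = 5, d_1 = 3, h_1 = 2, cx_2 = 13.5, cz_2 = 3, r_2 = 2, h_2 = 4, cx_3 = 7, cy_3 = 10.5, cz_3 = 12, r_3 = 1, cx_4 = 12.5, cy_4 = 14, cz_4 = 6.5, r_4 = 1.5, cx_5 = 11, cy_5 = 6.5, cz_5 = 11, h_5 = 3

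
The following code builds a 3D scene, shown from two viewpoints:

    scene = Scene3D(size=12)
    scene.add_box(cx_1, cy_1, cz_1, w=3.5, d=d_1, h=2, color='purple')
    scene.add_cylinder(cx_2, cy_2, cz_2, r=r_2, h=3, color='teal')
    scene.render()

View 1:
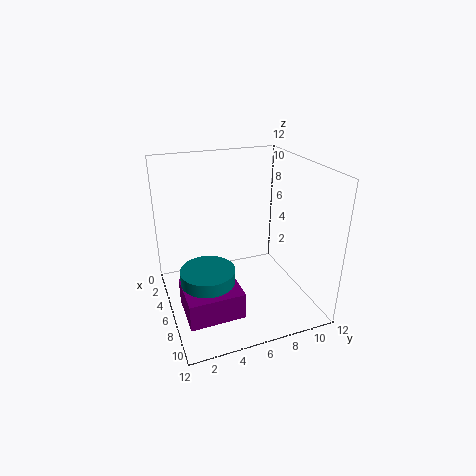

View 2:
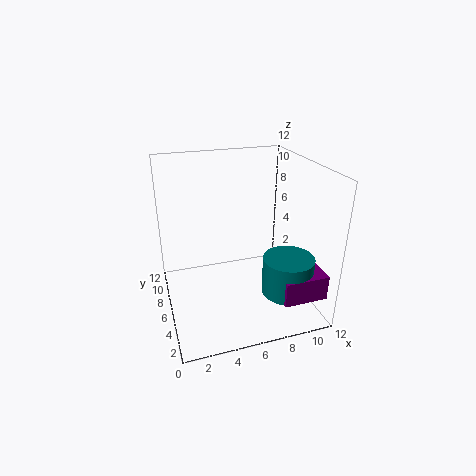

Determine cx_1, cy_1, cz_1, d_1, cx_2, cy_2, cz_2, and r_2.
cx_1 = 8, cy_1 = 0.5, cz_1 = 2.5, d_1 = 4, cx_2 = 9, cy_2 = 2.5, cz_2 = 2.5, r_2 = 2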